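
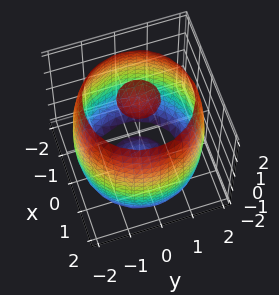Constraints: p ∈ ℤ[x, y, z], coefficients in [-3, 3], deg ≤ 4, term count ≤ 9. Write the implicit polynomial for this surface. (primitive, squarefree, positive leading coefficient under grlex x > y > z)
x^4 + 2*x^2*y^2 + y^4 - 3*x^2 - 3*y^2 + z^2 - 3

1. I count 3 distinct pieces. They look like related sheets of one shape, so recover p as a whole.
2. deg p = 4. A generic line meets the surface in up to 4 points.
3. Symmetries: rotational symmetry about the z-axis ⇒ p depends on x, y only through x² + y².
4. Checking where it meets the axes: a circular section at z = -2 has radius between 0 and 1.
5. Assembling these constraints gives the stated polynomial.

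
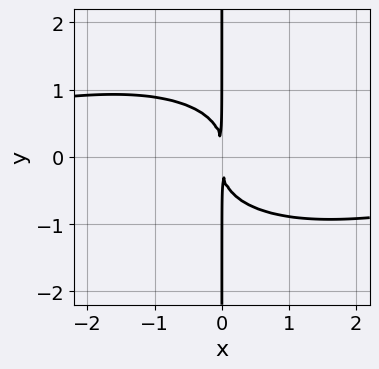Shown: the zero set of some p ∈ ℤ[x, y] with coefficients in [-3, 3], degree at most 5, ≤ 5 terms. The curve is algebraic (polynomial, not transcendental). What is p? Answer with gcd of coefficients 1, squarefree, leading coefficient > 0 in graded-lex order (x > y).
First, deg p = 4.
Then, checking where it meets the axes: the visible y-axis segment lies entirely on the curve.
Finally, these observations pin down the coefficients.

x^3*y + 3*x*y^3 + 3*x^2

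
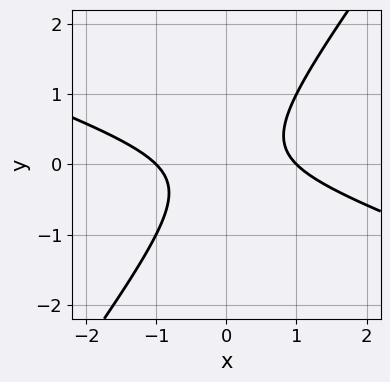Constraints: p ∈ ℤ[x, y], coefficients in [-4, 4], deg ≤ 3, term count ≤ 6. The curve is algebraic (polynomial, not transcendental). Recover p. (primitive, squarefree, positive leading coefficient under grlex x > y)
x^2 + 2*x*y - 2*y^2 - 1

The degree is 2 — no degree-1 curve has this shape.
Reading off the gridlines: the x-axis gridline crossings are at x ∈ {-1, 1}; the curve avoids every integer y-axis point in the box.
Matching integer coefficients to the picture gives p.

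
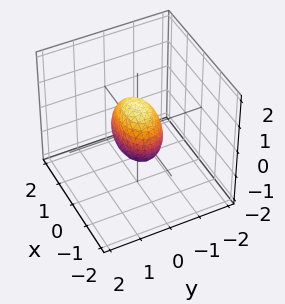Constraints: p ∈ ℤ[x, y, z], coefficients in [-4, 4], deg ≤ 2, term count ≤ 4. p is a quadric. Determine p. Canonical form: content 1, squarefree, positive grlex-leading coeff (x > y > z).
x^2 + 2*y^2 + z^2 - 1

First, deg p = 2. A closed, bounded, convex surface; a quadric.
Next, symmetries: mirror symmetry y ↦ −y ⇒ only even powers of y; the x ↦ −x reflection is a symmetry, so x appears only in even powers; mirror symmetry z ↦ −z ⇒ only even powers of z.
Next, reading off the gridlines: the z-axis gridline crossings are at z ∈ {-1, 1}; the x-axis gridline crossings are at x ∈ {-1, 1}.
Finally, assembling these constraints gives the stated polynomial.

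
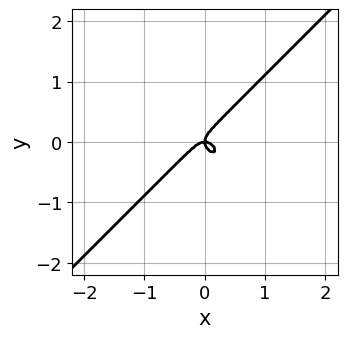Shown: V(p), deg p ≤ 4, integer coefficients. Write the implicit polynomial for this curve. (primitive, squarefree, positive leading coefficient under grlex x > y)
3*x^3 - 3*y^3 + x*y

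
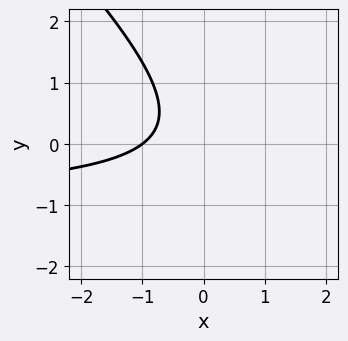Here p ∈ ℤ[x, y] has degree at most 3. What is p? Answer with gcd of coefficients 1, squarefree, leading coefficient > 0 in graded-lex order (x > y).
(a) deg p = 2.
(b) Reading off the gridlines: no y-intercept at any integer in the box; one x-axis crossing is at x = -1.
(c) Solving for integer coefficients yields p as stated.

3*x*y + 3*y^2 + 3*x - y + 3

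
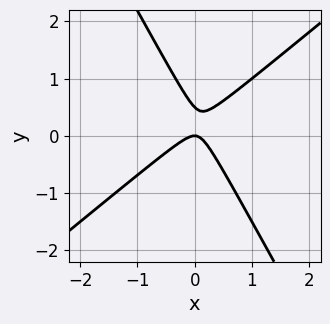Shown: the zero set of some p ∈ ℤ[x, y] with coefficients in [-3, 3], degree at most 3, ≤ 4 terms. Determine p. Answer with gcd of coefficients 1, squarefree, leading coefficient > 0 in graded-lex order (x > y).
3*x^2 - 2*x*y - 2*y^2 + y

1. Degree: no degree-1 curve has this shape, so deg p = 2.
2. Against the integer gridlines: it meets the y-axis at y = 0 (among the integer gridlines); it meets the x-axis at x = 0 (among the integer gridlines).
3. Matching integer coefficients to the picture gives p.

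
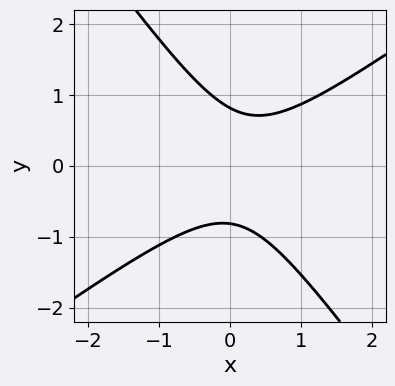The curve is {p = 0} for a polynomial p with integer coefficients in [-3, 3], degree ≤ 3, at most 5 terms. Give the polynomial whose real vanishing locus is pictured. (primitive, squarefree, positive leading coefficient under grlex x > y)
(a) The degree is 2 — no degree-1 curve has this shape.
(b) Observable constraints: the curve avoids every integer x-axis point in the box.
(c) Solving for integer coefficients yields p as stated.

3*x^2 - 2*x*y - 3*y^2 - x + 2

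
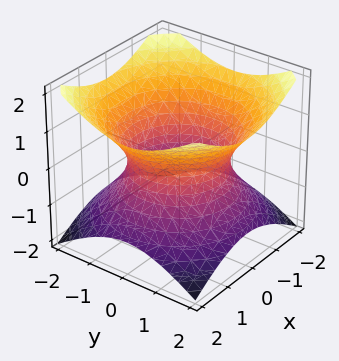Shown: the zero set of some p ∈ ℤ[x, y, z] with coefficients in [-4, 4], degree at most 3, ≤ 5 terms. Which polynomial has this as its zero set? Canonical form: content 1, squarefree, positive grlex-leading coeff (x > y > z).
Degree: a generic line meets the surface in up to 2 points, so deg p = 2.
Symmetries: rotational symmetry about the z-axis ⇒ p depends on x, y only through x² + y².
Observable constraints: a circular section at z = -1 has radius between 1 and 2; no z-intercept at any integer in the box.
Fitting integer coefficients to these (and the overall shape) gives p.

2*x^2 + 2*y^2 - 3*z^2 - 3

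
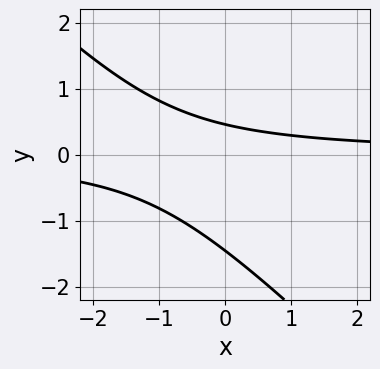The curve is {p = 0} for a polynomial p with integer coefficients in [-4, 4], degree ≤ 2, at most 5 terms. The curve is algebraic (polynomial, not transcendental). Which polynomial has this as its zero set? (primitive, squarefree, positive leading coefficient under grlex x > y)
3*x*y + 3*y^2 + 3*y - 2

Degree: a generic line meets the curve in up to 2 points, so deg p = 2.
Checking where it meets the axes: it misses every integer gridline on the x-axis.
Matching integer coefficients to the picture gives p.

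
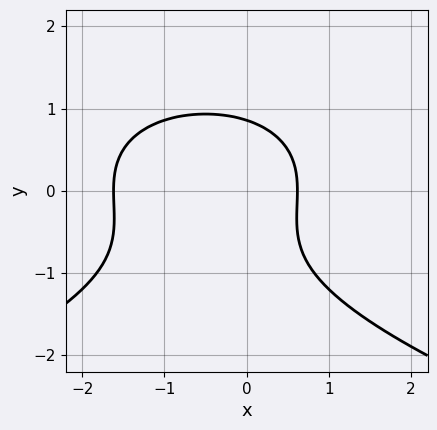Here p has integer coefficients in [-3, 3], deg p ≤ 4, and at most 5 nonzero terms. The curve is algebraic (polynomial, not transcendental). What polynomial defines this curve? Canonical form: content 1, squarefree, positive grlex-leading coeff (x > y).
1. The degree is 3 — no degree-2 curve has this shape.
2. Matching integer coefficients to the picture gives p.

2*y^3 + 2*x^2 + y^2 + 2*x - 2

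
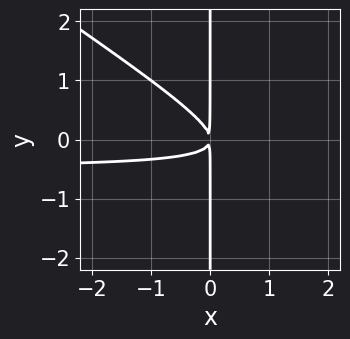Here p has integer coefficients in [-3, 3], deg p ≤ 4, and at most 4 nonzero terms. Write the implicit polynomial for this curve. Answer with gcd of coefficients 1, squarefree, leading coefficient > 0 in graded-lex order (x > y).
2*x^2*y + 3*x*y^2 + x^2

(a) Degree: no degree-2 curve has this shape, so deg p = 3.
(b) Reading off the gridlines: every point of the y-axis in the box is on the curve.
(c) Solving for integer coefficients yields p as stated.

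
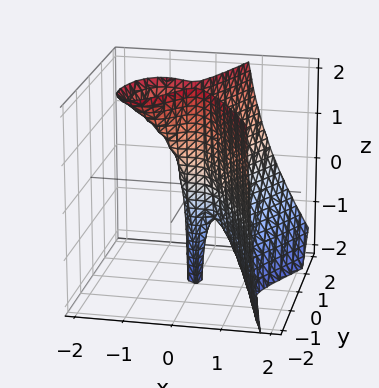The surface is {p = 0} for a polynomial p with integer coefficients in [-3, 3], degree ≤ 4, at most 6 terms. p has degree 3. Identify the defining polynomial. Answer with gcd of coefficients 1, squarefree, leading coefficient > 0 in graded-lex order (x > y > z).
3*x^3 + 2*x^2*z + x*y*z - 2*y^2 + y

(a) Degree: a generic line meets the surface in up to 3 points, so deg p = 3.
(b) Reading off the gridlines: it crosses the y-axis at the gridline y = 0; every point of the z-axis in the box is on the surface; it meets the x-axis at x = 0 (among the integer gridlines).
(c) Together with the visible shape, these determine p as stated.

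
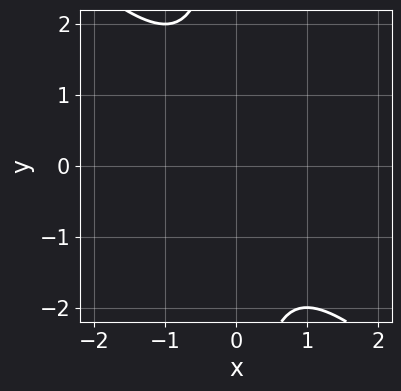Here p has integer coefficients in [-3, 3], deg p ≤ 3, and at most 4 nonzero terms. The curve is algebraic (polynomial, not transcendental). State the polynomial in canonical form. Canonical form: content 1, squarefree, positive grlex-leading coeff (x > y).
x^2 + x*y + 1

The degree is 2 — the shape is more complex than any degree-1 curve.
From the visible intercepts: no x-intercept at any integer in the box; the curve avoids every integer y-axis point in the box.
Matching integer coefficients to the picture gives p.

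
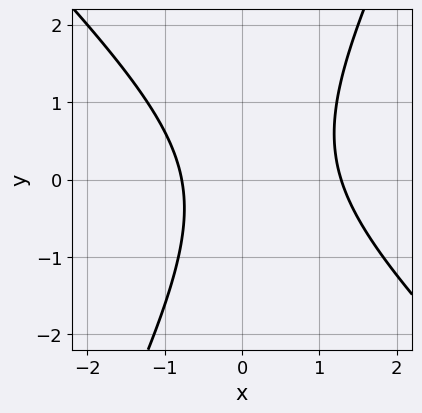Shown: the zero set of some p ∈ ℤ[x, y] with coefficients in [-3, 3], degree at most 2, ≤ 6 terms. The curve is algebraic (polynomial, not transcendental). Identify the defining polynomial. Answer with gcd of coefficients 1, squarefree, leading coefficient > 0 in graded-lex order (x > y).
2*x^2 + x*y - y^2 - x - 2

(a) deg p = 2.
(b) From the axis intercepts and sections: the curve avoids every integer y-axis point in the box.
(c) Assembling these constraints gives the stated polynomial.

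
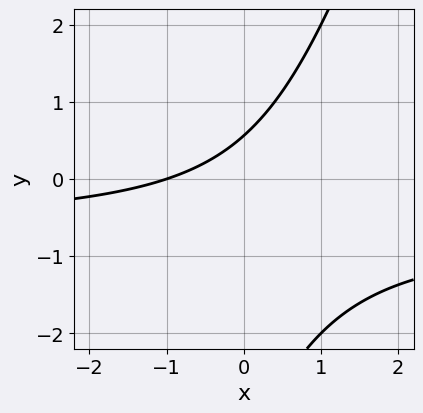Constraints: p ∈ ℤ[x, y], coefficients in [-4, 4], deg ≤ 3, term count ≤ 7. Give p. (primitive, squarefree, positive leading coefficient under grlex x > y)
First, the degree is 2 — no degree-1 curve has this shape.
Next, from the axis intercepts and sections: it crosses the x-axis at the gridline x = -1.
Finally, the integer polynomial consistent with all of this is the stated p.

3*x*y - y^2 + 2*x - 3*y + 2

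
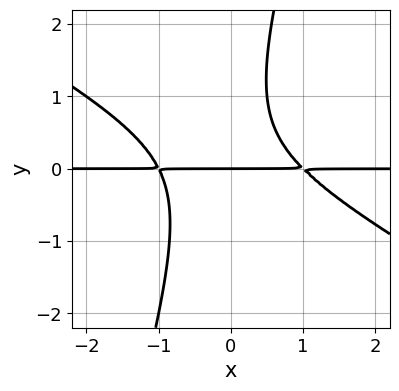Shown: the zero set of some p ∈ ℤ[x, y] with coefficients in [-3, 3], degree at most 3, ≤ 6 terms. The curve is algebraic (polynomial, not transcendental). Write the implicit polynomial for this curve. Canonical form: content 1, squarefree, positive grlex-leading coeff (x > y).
2*x^2*y + 3*x*y^2 - y^3 + y^2 - 2*y

First, degree: a generic line meets the curve in up to 3 points, so deg p = 3.
Next, observable constraints: one y-axis crossing is at y = 0; the visible x-axis segment lies entirely on the curve.
Finally, the integer polynomial consistent with all of this is the stated p.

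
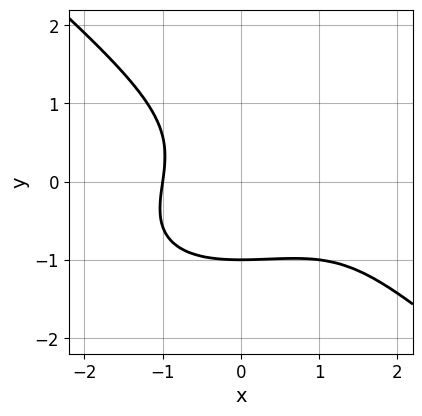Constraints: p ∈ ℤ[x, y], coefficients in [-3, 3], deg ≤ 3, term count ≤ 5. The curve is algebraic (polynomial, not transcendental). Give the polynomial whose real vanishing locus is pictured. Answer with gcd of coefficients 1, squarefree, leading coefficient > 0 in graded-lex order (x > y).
1. Degree: the shape is more complex than any degree-2 curve, so deg p = 3.
2. From the visible intercepts: it crosses the x-axis at the gridline x = -1; it meets the y-axis at y = -1 (among the integer gridlines).
3. Fitting integer coefficients to these (and the overall shape) gives p.

x^3 - x^2*y + 3*y^3 - 2*x^2 + 3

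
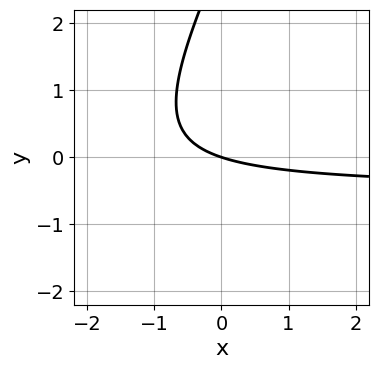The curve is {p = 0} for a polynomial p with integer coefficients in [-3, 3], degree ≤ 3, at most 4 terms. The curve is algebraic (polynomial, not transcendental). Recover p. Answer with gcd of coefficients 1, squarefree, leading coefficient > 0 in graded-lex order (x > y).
(a) Degree: the shape is more complex than any degree-1 curve, so deg p = 2.
(b) Observable constraints: one x-axis crossing is at x = 0; it meets the y-axis at y = 0 (among the integer gridlines).
(c) Assembling these constraints gives the stated polynomial.

2*x*y - y^2 + x + 3*y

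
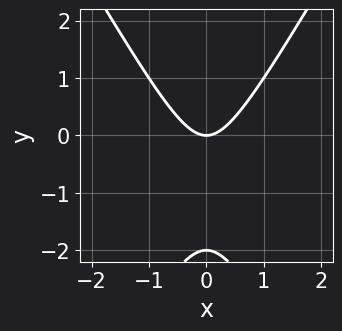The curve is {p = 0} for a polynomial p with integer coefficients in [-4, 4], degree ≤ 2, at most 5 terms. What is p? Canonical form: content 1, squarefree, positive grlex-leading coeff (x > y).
3*x^2 - y^2 - 2*y

(a) deg p = 2.
(b) Symmetries: it's symmetric under x → −x, forcing even powers of x.
(c) From the visible intercepts: one x-axis crossing is at x = 0; among the integer gridlines, it crosses the y-axis at y ∈ {-2, 0}.
(d) Matching integer coefficients to the picture gives p.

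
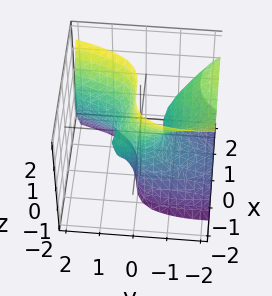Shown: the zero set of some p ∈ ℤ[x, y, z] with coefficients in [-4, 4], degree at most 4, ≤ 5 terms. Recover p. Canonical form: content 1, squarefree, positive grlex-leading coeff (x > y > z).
First, the degree is 3 — the shape is more complex than any degree-2 surface.
Then, reading off the gridlines: no z-intercept at any integer in the box.
Finally, solving for integer coefficients yields p as stated.

3*x^3 + 3*x^2*y - 3*y*z^2 - 2*y^2 + 1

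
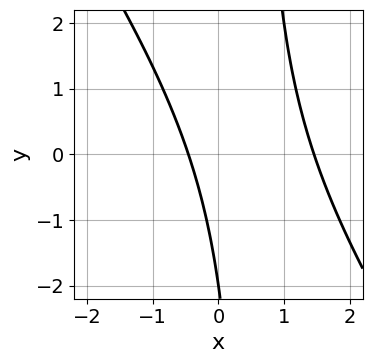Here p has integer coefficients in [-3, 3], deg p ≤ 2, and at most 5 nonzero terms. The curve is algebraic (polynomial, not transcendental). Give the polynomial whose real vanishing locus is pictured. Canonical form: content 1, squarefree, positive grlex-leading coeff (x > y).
The degree is 2 — a generic line meets the curve in up to 2 points.
From the axis intercepts and sections: one y-axis crossing is at y = -2.
Together with the visible shape, these determine p as stated.

3*x^2 + 2*x*y - 3*x - y - 2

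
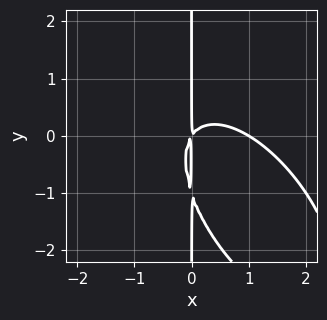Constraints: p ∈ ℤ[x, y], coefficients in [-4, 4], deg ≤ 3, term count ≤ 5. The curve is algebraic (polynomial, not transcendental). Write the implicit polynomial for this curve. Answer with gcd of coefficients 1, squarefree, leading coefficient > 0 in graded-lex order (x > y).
1. Degree: a generic line meets the curve in up to 3 points, so deg p = 3.
2. Observable constraints: it meets the x-axis at x = 1 (among the integer gridlines); every point of the y-axis in the box is on the curve.
3. These observations pin down the coefficients.

3*x^3 + 3*x^2*y + 2*x*y^2 - 3*x^2 + 2*x*y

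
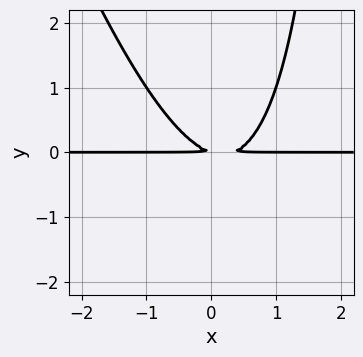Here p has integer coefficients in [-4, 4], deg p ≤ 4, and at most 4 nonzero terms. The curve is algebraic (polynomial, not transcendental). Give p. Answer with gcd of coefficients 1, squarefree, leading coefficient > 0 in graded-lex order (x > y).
deg p = 3. A generic line meets the curve in up to 3 points.
From the visible intercepts: every point of the x-axis in the box is on the curve.
Solving for integer coefficients yields p as stated.

3*x^2*y + x*y^2 - x*y - 3*y^2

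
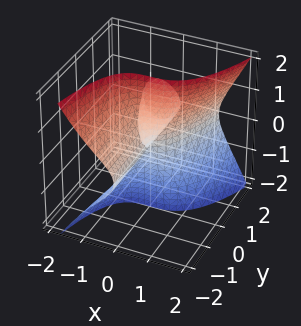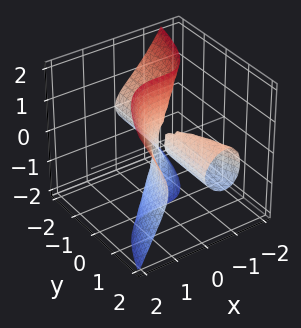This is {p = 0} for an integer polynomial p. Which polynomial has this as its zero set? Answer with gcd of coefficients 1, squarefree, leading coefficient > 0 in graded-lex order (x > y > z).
3*x^3 - 2*y*z^2 - 2*x*y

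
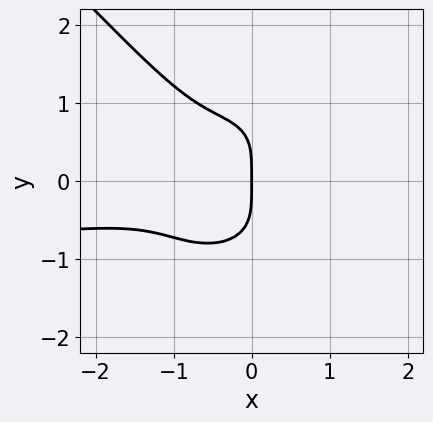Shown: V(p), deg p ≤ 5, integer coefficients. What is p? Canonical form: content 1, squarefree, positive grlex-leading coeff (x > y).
2*x^3*y + 2*y^4 + 2*x^3 + 3*x^2 + 3*x

The degree is 4 — a generic line meets the curve in up to 4 points.
Observable constraints: it meets the x-axis at x = 0 (among the integer gridlines); it crosses the y-axis at the gridline y = 0.
Matching integer coefficients to the picture gives p.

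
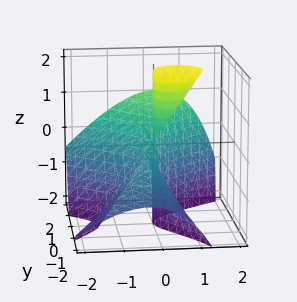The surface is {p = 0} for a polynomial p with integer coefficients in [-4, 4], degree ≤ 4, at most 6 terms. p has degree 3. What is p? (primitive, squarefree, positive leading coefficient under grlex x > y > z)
y^3 - 2*y^2*z - 3*x^2 + 2*x*z

First, deg p = 3.
Then, from the visible intercepts: every point of the z-axis in the box is on the surface; it meets the y-axis at y = 0 (among the integer gridlines); it crosses the x-axis at the gridline x = 0.
Finally, assembling these constraints gives the stated polynomial.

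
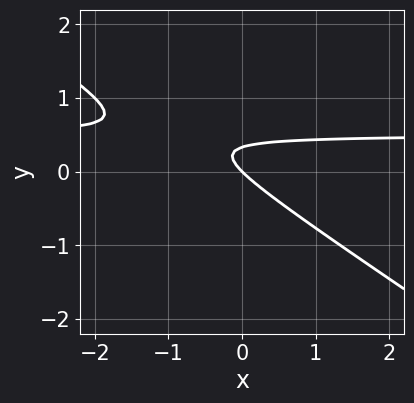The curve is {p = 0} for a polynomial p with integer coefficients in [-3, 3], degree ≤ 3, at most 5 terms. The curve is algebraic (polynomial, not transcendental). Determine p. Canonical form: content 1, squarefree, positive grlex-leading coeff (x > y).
First, deg p = 2. A generic line meets the curve in up to 2 points.
Next, checking where it meets the axes: it crosses the y-axis at the gridline y = 0; one x-axis crossing is at x = 0.
Finally, the integer polynomial consistent with all of this is the stated p.

2*x*y + 3*y^2 - x - y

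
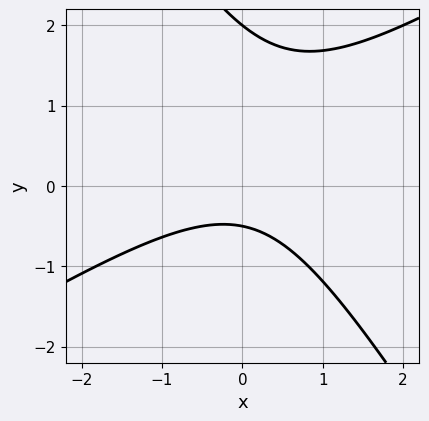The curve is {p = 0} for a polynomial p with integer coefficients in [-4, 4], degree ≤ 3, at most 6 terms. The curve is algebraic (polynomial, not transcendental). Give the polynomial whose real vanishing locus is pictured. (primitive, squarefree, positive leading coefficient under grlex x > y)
Degree: the shape is more complex than any degree-1 curve, so deg p = 2.
Observable constraints: it misses every integer gridline on the x-axis; it meets the y-axis at y = 2 (among the integer gridlines).
Solving for integer coefficients yields p as stated.

2*x^2 - 2*x*y - 2*y^2 + 3*y + 2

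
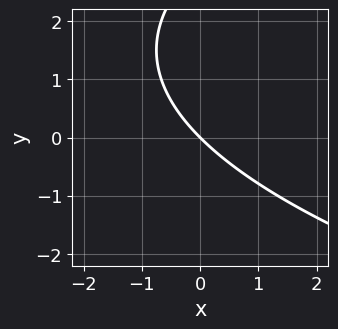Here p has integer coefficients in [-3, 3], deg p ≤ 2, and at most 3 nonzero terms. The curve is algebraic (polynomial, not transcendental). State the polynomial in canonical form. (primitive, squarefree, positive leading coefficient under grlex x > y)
First, degree: no degree-1 curve has this shape, so deg p = 2.
Then, from the visible intercepts: it meets the x-axis at x = 0 (among the integer gridlines); it crosses the y-axis at the gridline y = 0.
Finally, solving for integer coefficients yields p as stated.

y^2 - 3*x - 3*y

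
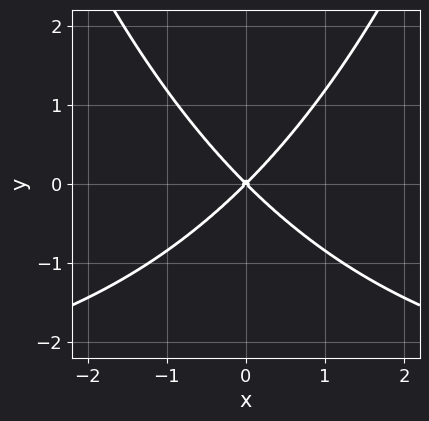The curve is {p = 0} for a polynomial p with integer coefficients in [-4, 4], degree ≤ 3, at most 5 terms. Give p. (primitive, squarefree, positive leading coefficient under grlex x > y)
x^2*y + 3*x^2 - 3*y^2

1. Degree: no degree-2 curve has this shape, so deg p = 3.
2. Symmetries: the x ↦ −x reflection is a symmetry, so x appears only in even powers.
3. From the axis intercepts and sections: it meets the x-axis at x = 0 (among the integer gridlines); one y-axis crossing is at y = 0.
4. These observations pin down the coefficients.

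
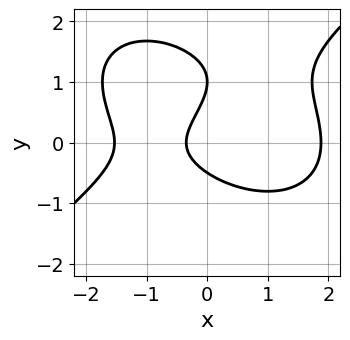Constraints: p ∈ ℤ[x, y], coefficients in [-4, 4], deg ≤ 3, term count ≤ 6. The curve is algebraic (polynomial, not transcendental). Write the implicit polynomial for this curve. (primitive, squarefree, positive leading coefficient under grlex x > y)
x^3 - 2*y^3 + 3*y^2 - 3*x - 1

The degree is 3 — no degree-2 curve has this shape.
Reading off the gridlines: it crosses the y-axis at the gridline y = 1.
Fitting integer coefficients to these (and the overall shape) gives p.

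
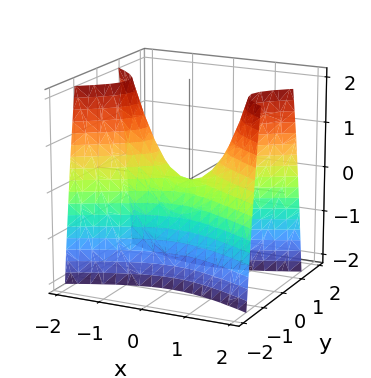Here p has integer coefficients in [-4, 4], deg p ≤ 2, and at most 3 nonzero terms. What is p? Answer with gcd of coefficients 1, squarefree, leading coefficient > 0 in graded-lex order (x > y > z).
(a) The degree is 2 — a saddle surface; a quadric.
(b) Symmetries: the x ↦ −x reflection is a symmetry, so x appears only in even powers; the y ↦ −y reflection is a symmetry, so y appears only in even powers.
(c) Reading off the gridlines: one z-axis crossing is at z = 0; one x-axis crossing is at x = 0; it meets the y-axis at y = 0 (among the integer gridlines).
(d) Solving for integer coefficients yields p as stated.

x^2 - 3*y^2 - z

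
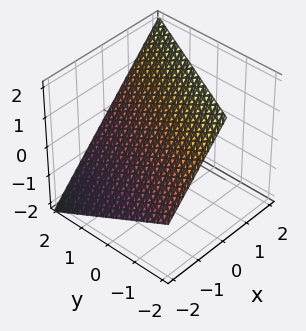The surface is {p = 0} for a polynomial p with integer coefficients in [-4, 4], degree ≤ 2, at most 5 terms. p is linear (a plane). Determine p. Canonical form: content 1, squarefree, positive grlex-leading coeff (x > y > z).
2*x - y - 2*z + 2

(a) Degree: the surface is flat (a plane), so deg p = 1.
(b) Reading off the gridlines: it crosses the z-axis at the gridline z = 1; it crosses the x-axis at the gridline x = -1; it meets the y-axis at y = 2 (among the integer gridlines).
(c) Assembling these constraints gives the stated polynomial.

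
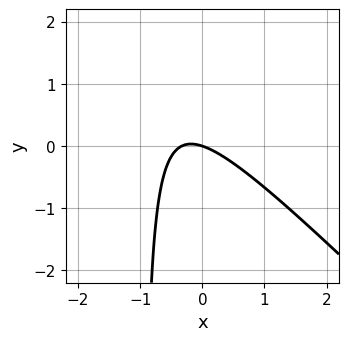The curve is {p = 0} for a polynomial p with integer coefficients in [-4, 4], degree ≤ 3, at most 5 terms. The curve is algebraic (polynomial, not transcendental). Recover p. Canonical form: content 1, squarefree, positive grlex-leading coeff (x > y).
3*x^2 + 3*x*y + x + 3*y

First, deg p = 2. No degree-1 curve has this shape.
Then, reading off the gridlines: it meets the x-axis at x = 0 (among the integer gridlines); it crosses the y-axis at the gridline y = 0.
Finally, the integer polynomial consistent with all of this is the stated p.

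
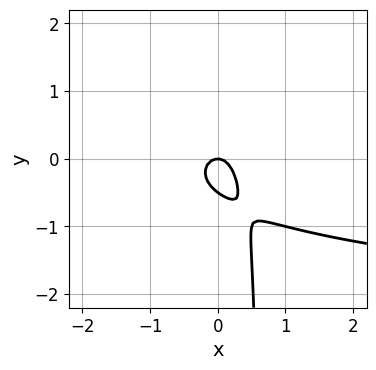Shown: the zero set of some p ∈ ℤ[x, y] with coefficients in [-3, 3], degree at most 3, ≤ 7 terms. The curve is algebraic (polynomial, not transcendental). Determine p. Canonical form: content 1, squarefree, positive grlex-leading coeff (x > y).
(a) Degree: the shape is more complex than any degree-2 curve, so deg p = 3.
(b) From the axis intercepts and sections: one x-axis crossing is at x = 0; one y-axis crossing is at y = 0.
(c) Assembling these constraints gives the stated polynomial.

x^2*y - 3*x*y^2 + 3*x^2 + 2*y^2 + y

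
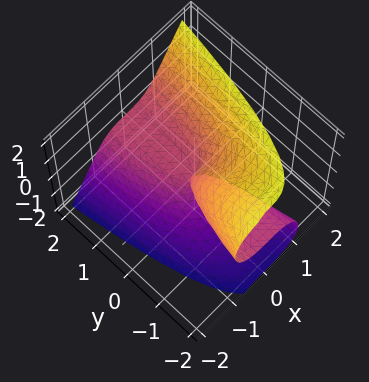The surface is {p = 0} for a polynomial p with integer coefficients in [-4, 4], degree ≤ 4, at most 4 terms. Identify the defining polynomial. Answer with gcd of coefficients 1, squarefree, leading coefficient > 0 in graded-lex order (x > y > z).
3*x^3 - z^3 - 2*y*z

First, the degree is 3 — the shape is more complex than any degree-2 surface.
Next, from the axis intercepts and sections: the visible y-axis segment lies entirely on the surface; it meets the x-axis at x = 0 (among the integer gridlines); it meets the z-axis at z = 0 (among the integer gridlines).
Finally, these observations pin down the coefficients.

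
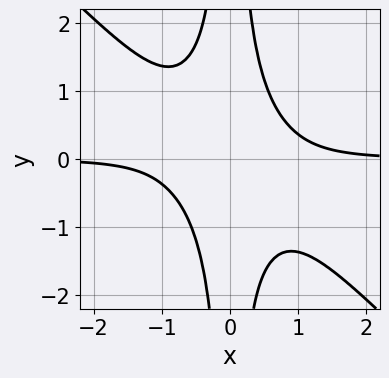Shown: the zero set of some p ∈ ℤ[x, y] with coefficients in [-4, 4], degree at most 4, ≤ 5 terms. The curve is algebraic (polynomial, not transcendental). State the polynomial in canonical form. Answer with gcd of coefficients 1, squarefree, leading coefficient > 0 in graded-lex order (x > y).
2*x^3*y + 2*x^2*y^2 - 1

First, the degree is 4 — a generic line meets the curve in up to 4 points.
Then, reading off the gridlines: it misses every integer gridline on the x-axis; it misses every integer gridline on the y-axis.
Finally, solving for integer coefficients yields p as stated.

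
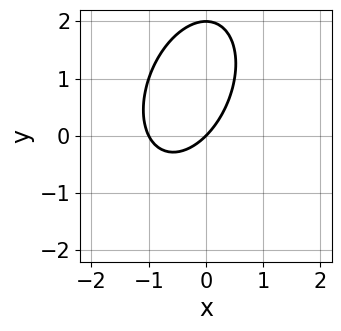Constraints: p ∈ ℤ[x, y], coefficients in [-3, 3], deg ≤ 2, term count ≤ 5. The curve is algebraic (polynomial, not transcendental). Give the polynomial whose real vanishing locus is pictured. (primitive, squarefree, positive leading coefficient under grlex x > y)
The degree is 2 — the shape is more complex than any degree-1 curve.
From the axis intercepts and sections: among the integer gridlines, it crosses the y-axis at y ∈ {0, 2}; among the integer gridlines, it crosses the x-axis at x ∈ {-1, 0}.
Putting this together gives p.

2*x^2 - x*y + y^2 + 2*x - 2*y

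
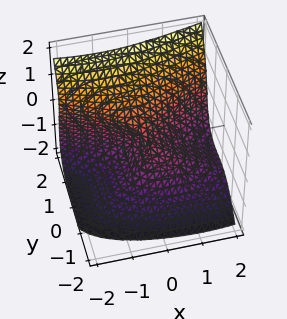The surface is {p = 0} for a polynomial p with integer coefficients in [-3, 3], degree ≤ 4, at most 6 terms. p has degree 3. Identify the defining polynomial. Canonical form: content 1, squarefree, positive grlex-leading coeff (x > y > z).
2*y^3 - z^3 - x^2 - x*z

1. deg p = 3. The shape is more complex than any degree-2 surface.
2. From the axis intercepts and sections: it crosses the x-axis at the gridline x = 0; it meets the z-axis at z = 0 (among the integer gridlines).
3. Assembling these constraints gives the stated polynomial.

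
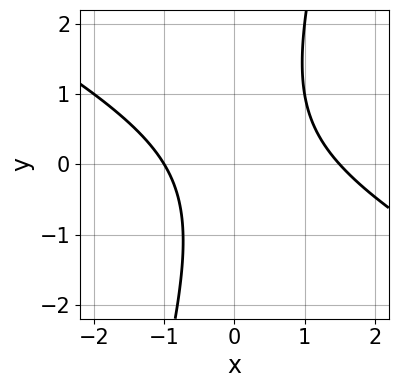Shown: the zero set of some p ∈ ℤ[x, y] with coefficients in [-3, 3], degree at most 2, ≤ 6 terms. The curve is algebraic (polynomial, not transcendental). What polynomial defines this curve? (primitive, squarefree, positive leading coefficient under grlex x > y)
First, degree: a generic line meets the curve in up to 2 points, so deg p = 2.
Next, from the axis intercepts and sections: one x-axis crossing is at x = -1; the curve avoids every integer y-axis point in the box.
Finally, the integer polynomial consistent with all of this is the stated p.

2*x^2 + 3*x*y - y^2 - x - 3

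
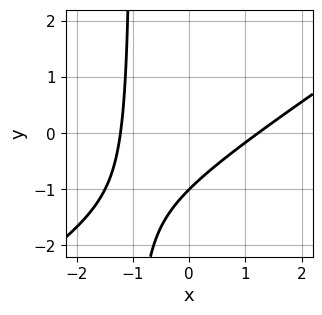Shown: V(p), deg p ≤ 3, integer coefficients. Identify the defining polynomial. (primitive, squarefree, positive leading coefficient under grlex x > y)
2*x^2 - 3*x*y - 3*y - 3

First, degree: the shape is more complex than any degree-1 curve, so deg p = 2.
Next, reading off the gridlines: one y-axis crossing is at y = -1.
Finally, putting this together gives p.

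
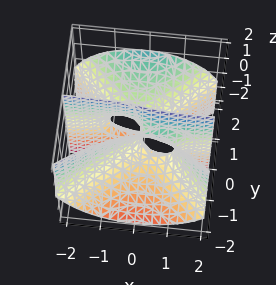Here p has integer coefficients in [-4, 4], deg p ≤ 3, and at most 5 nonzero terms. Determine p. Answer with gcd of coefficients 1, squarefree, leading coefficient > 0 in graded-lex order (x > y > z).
Degree: a generic line meets the surface in up to 3 points, so deg p = 3.
From the axis intercepts and sections: it meets the x-axis at x = 0 (among the integer gridlines); it crosses the y-axis at the gridline y = 0; the visible z-axis segment lies entirely on the surface.
Solving for integer coefficients yields p as stated.

3*x^2*y - 3*y^3 + 3*y^2*z + 2*y*z^2 + x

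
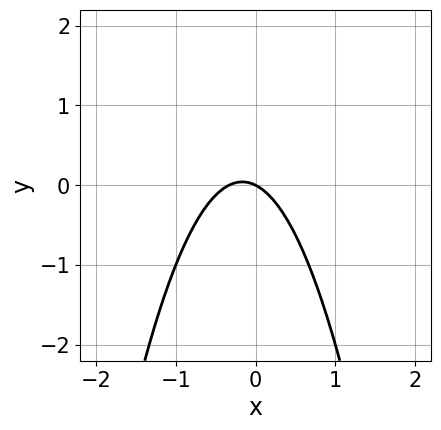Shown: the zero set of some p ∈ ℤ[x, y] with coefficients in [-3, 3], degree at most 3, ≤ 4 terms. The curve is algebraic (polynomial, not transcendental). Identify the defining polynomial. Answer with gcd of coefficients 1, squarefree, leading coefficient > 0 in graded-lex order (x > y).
3*x^2 + x + 2*y

(a) deg p = 2. The shape is more complex than any degree-1 curve.
(b) Reading off the gridlines: it meets the y-axis at y = 0 (among the integer gridlines); it meets the x-axis at x = 0 (among the integer gridlines).
(c) Matching integer coefficients to the picture gives p.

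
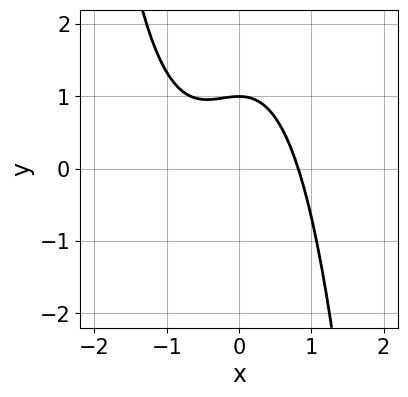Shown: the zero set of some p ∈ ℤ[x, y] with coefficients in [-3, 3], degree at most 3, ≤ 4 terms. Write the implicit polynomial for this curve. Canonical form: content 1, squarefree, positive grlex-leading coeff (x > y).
3*x^3 + 2*x^2 + 3*y - 3

(a) The degree is 3 — a generic line meets the curve in up to 3 points.
(b) Reading off the gridlines: it crosses the y-axis at the gridline y = 1.
(c) Putting this together gives p.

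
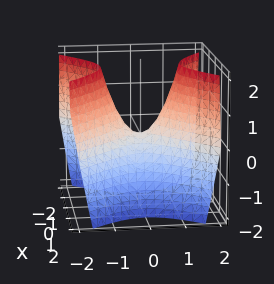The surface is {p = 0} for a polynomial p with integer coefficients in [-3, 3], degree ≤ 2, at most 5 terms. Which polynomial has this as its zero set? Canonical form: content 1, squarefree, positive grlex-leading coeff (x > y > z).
3*x^2 - 3*y^2 + 2*z

First, the degree is 2 — a hyperbolic paraboloid; a quadric.
Next, symmetries: mirror symmetry y ↦ −y ⇒ only even powers of y; the x ↦ −x reflection is a symmetry, so x appears only in even powers.
Next, from the axis intercepts and sections: one z-axis crossing is at z = 0; it meets the y-axis at y = 0 (among the integer gridlines); one x-axis crossing is at x = 0.
Finally, solving for integer coefficients yields p as stated.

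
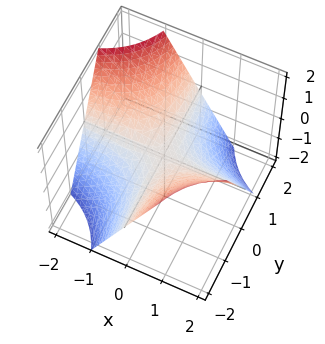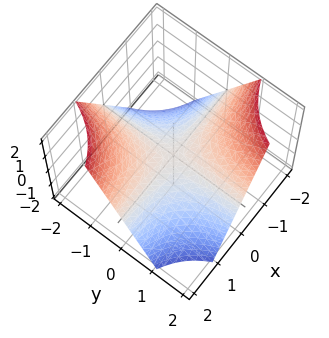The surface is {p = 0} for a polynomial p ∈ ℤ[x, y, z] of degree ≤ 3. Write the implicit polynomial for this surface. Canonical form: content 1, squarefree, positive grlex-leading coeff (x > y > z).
x*y + z

(a) Degree: a hyperbolic paraboloid; a quadric, so deg p = 2.
(b) From the visible intercepts: every point of the x-axis in the box is on the surface; every point of the y-axis in the box is on the surface; it meets the z-axis at z = 0 (among the integer gridlines).
(c) Assembling these constraints gives the stated polynomial.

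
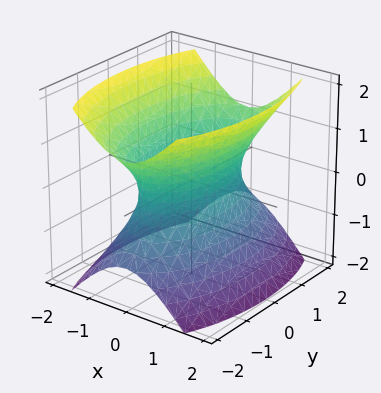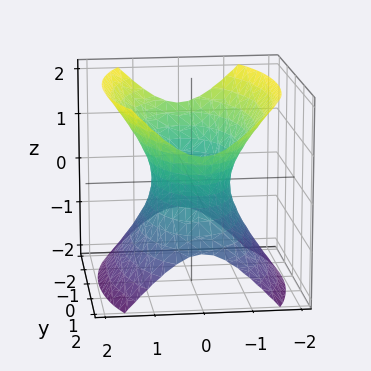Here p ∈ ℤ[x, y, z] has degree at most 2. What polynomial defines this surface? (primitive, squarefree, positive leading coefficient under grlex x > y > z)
Degree: an hourglass — one-sheet hyperboloid; a quadric, so deg p = 2.
Symmetries: the z ↦ −z reflection is a symmetry, so z appears only in even powers; it's symmetric under y → −y, forcing even powers of y; mirror symmetry x ↦ −x ⇒ only even powers of x.
Checking where it meets the axes: no z-intercept at any integer in the box.
Together with the visible shape, these determine p as stated.

3*x^2 + y^2 - 2*z^2 - 2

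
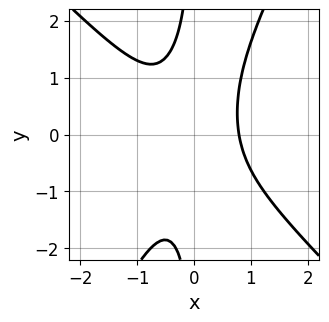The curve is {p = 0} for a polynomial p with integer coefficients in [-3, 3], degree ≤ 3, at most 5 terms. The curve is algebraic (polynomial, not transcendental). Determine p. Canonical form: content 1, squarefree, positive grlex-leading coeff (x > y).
2*x^3 + x^2*y - x*y^2 - 1

(a) deg p = 3.
(b) From the axis intercepts and sections: it misses every integer gridline on the y-axis.
(c) Solving for integer coefficients yields p as stated.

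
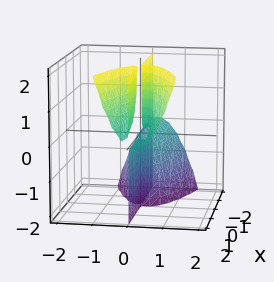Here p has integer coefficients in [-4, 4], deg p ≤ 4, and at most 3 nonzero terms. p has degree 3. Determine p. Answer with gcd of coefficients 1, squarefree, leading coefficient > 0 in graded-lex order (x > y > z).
x*y*z - 3*y^3 + y^2

(a) I count 3 distinct pieces. They look like related sheets of one shape, so recover p as a whole.
(b) deg p = 3. The shape is more complex than any degree-2 surface.
(c) Against the integer gridlines: the visible z-axis segment lies entirely on the surface; every point of the x-axis in the box is on the surface.
(d) Together with the visible shape, these determine p as stated.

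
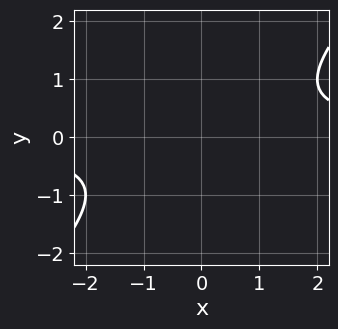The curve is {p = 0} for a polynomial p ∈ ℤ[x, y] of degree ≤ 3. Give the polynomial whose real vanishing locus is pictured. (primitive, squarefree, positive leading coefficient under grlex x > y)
1. deg p = 2. No degree-1 curve has this shape.
2. From the visible intercepts: the curve avoids every integer x-axis point in the box; it misses every integer gridline on the y-axis.
3. Putting this together gives p.

x*y - y^2 - 1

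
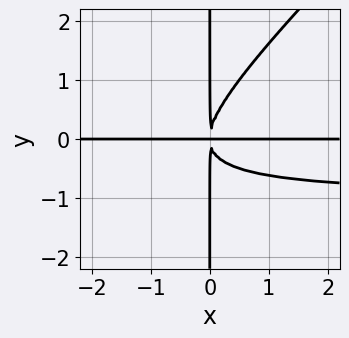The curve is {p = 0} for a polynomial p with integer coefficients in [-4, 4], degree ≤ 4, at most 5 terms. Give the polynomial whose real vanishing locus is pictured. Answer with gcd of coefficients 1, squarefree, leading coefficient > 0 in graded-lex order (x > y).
x^2*y^2 - x*y^3 + x^2*y

Degree: a generic line meets the curve in up to 4 points, so deg p = 4.
From the axis intercepts and sections: every point of the x-axis in the box is on the curve; the visible y-axis segment lies entirely on the curve.
Solving for integer coefficients yields p as stated.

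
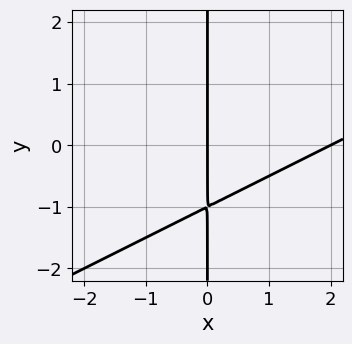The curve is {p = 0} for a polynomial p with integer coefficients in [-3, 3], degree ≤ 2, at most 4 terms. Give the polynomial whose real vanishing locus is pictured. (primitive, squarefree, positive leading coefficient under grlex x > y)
x^2 - 2*x*y - 2*x

First, the degree is 2 — no degree-1 curve has this shape.
Next, observable constraints: the visible y-axis segment lies entirely on the curve; the x-axis gridline crossings are at x ∈ {0, 2}.
Finally, solving for integer coefficients yields p as stated.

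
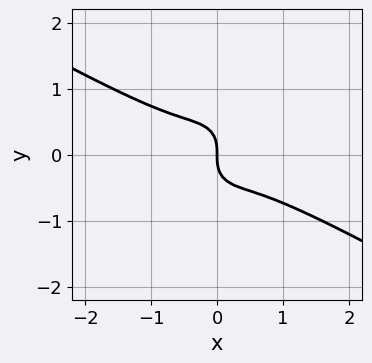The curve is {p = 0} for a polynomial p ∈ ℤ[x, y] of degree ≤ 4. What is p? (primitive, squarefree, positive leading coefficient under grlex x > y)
2*x^3 + 3*x^2*y + 2*y^3 + x

First, the degree is 3 — the shape is more complex than any degree-2 curve.
Then, checking where it meets the axes: it crosses the y-axis at the gridline y = 0; it meets the x-axis at x = 0 (among the integer gridlines).
Finally, these observations pin down the coefficients.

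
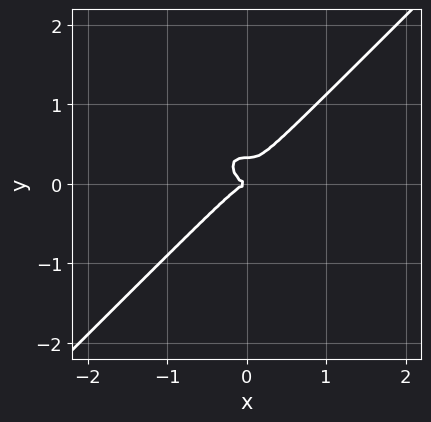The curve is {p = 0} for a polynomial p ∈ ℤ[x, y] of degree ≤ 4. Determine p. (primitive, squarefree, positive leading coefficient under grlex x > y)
3*x^3 - 3*y^3 + y^2

1. Degree: no degree-2 curve has this shape, so deg p = 3.
2. From the visible intercepts: one y-axis crossing is at y = 0; it crosses the x-axis at the gridline x = 0.
3. The integer polynomial consistent with all of this is the stated p.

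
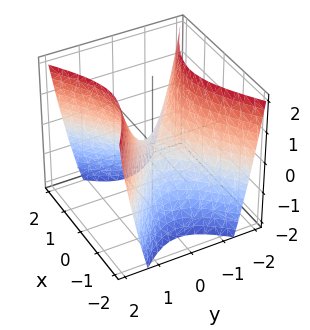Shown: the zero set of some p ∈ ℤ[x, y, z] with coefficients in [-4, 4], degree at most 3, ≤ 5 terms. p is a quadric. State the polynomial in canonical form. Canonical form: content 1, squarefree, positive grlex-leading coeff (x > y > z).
(a) The degree is 2 — a saddle surface; a quadric.
(b) Symmetries: the y ↦ −y reflection is a symmetry, so y appears only in even powers; mirror symmetry x ↦ −x ⇒ only even powers of x.
(c) Observable constraints: it crosses the x-axis at the gridline x = 0; one z-axis crossing is at z = 0; one y-axis crossing is at y = 0.
(d) These observations pin down the coefficients.

2*x^2 - 3*y^2 + 2*z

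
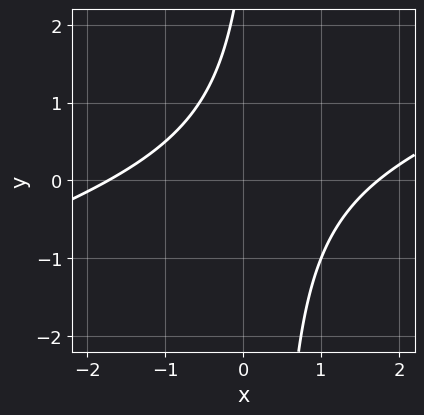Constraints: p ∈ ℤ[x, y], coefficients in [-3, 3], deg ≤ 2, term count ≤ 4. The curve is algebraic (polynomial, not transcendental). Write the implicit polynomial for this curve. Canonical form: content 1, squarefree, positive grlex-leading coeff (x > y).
1. deg p = 2. A generic line meets the curve in up to 2 points.
2. From the visible intercepts: the curve avoids every integer y-axis point in the box.
3. Putting this together gives p.

x^2 - 3*x*y + y - 3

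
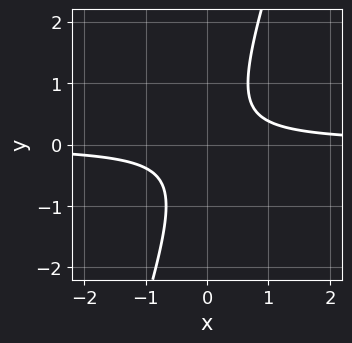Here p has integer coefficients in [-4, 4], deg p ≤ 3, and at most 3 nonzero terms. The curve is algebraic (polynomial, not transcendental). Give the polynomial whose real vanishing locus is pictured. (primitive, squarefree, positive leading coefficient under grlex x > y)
The degree is 2 — a generic line meets the curve in up to 2 points.
Reading off the gridlines: it misses every integer gridline on the x-axis; the curve avoids every integer y-axis point in the box.
Assembling these constraints gives the stated polynomial.

3*x*y - y^2 - 1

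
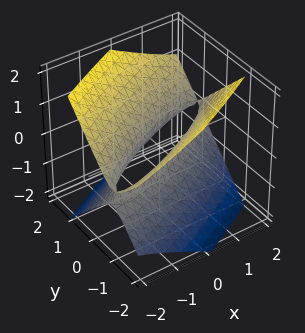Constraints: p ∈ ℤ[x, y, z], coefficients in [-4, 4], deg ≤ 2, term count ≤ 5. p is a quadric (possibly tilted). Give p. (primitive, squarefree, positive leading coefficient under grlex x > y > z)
x^2 - 3*x*y + 3*y^2 - 3*z^2 - 1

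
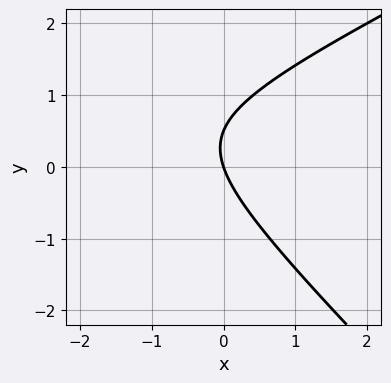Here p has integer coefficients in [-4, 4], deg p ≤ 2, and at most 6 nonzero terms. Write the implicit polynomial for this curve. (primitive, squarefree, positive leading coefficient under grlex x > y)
x^2 - x*y - 2*y^2 + 3*x + y

(a) deg p = 2.
(b) Observable constraints: it crosses the y-axis at the gridline y = 0; one x-axis crossing is at x = 0.
(c) Matching integer coefficients to the picture gives p.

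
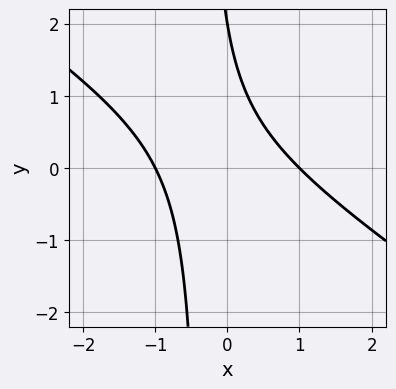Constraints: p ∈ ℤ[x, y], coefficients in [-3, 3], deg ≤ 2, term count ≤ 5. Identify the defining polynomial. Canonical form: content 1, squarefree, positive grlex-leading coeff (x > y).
1. The degree is 2 — no degree-1 curve has this shape.
2. Observable constraints: it meets the y-axis at y = 2 (among the integer gridlines); the x-axis gridline crossings are at x ∈ {-1, 1}.
3. These observations pin down the coefficients.

2*x^2 + 3*x*y + y - 2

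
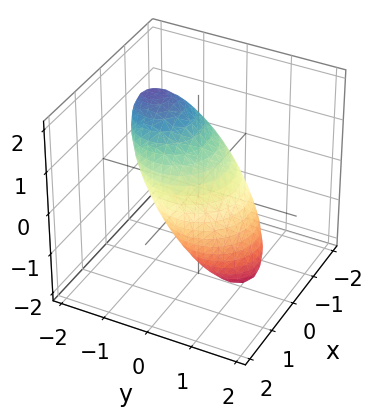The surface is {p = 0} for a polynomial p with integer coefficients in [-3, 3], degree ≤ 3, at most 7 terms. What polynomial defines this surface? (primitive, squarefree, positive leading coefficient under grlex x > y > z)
2*x^2 + 2*y^2 + 2*y*z + z^2 - 2

Degree: a generic line meets the surface in up to 2 points, so deg p = 2.
Observable constraints: the y-axis gridline crossings are at y ∈ {-1, 1}; among the integer gridlines, it crosses the x-axis at x ∈ {-1, 1}.
Fitting integer coefficients to these (and the overall shape) gives p.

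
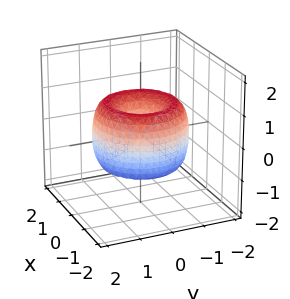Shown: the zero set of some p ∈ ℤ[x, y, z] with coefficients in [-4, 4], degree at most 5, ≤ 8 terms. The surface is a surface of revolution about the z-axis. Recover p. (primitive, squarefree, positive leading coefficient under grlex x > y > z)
1. Degree: a generic line meets the surface in up to 4 points, so deg p = 4.
2. Symmetries: the surface is invariant under rotation about z: p = q(x² + y², z).
3. Reading off the gridlines: it meets the z-axis at z = 0 (among the integer gridlines); one x-axis crossing is at x = 0.
4. Solving for integer coefficients yields p as stated.

x^4 + 2*x^2*y^2 + y^4 - 2*x^2 - 2*y^2 + z^2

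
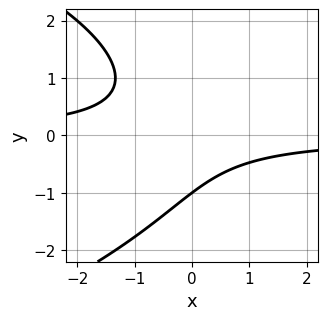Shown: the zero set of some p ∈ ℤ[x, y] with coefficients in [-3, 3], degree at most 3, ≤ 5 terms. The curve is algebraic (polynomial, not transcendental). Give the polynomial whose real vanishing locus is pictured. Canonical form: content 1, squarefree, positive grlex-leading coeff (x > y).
1. The degree is 3 — no degree-2 curve has this shape.
2. Observable constraints: it misses every integer gridline on the x-axis; it crosses the y-axis at the gridline y = -1.
3. Solving for integer coefficients yields p as stated.

y^3 + 3*x*y + y + 2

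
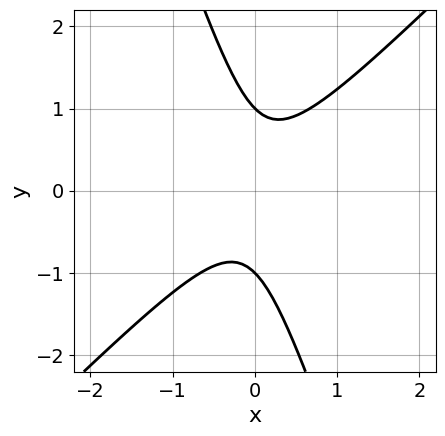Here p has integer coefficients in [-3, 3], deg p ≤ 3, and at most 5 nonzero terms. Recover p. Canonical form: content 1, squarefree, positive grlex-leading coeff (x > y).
3*x^2 - 2*x*y - y^2 + 1

1. The degree is 2 — the shape is more complex than any degree-1 curve.
2. From the visible intercepts: the y-axis gridline crossings are at y ∈ {-1, 1}; no x-intercept at any integer in the box.
3. The integer polynomial consistent with all of this is the stated p.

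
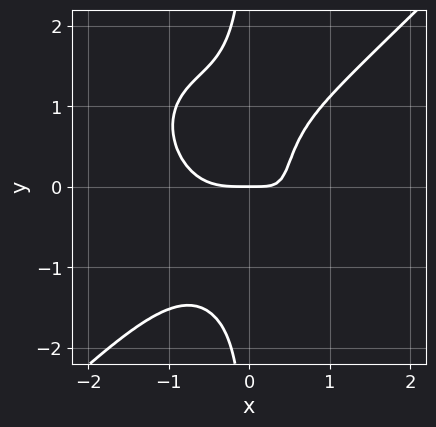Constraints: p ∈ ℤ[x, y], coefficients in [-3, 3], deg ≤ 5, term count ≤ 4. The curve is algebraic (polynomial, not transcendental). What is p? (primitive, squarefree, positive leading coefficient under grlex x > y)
(a) The degree is 4 — a generic line meets the curve in up to 4 points.
(b) Checking where it meets the axes: one x-axis crossing is at x = 0; it crosses the y-axis at the gridline y = 0.
(c) Putting this together gives p.

3*x^4 - 3*x*y^3 + 3*x*y - 2*y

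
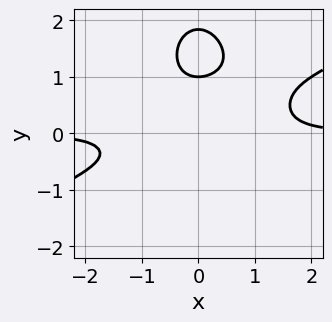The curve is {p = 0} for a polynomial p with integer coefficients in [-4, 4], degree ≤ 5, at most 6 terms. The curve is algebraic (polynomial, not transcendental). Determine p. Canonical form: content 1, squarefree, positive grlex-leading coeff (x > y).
1. The degree is 4 — a generic line meets the curve in up to 4 points.
2. Against the integer gridlines: it crosses the y-axis at the gridline y = 1; it misses every integer gridline on the x-axis.
3. Fitting integer coefficients to these (and the overall shape) gives p.

x^3*y - 2*x^2*y^2 - y^4 + 2*y^3 - 1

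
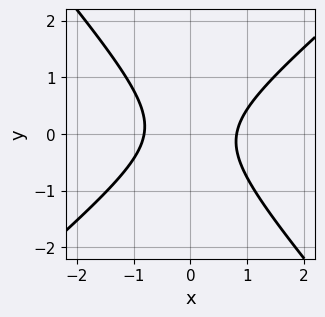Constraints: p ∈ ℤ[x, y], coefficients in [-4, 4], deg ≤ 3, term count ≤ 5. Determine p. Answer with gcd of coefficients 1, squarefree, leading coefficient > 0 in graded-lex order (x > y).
deg p = 2. A generic line meets the curve in up to 2 points.
Observable constraints: no y-intercept at any integer in the box.
The integer polynomial consistent with all of this is the stated p.

3*x^2 - x*y - 3*y^2 - 2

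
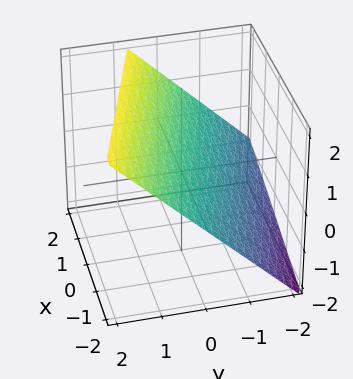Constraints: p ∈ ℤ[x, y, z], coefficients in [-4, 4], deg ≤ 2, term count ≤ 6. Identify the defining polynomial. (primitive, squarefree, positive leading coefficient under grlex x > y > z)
The degree is 1 — the surface is flat (a plane).
Checking where it meets the axes: it meets the x-axis at x = -2 (among the integer gridlines).
Matching integer coefficients to the picture gives p.

x + 3*y - 3*z + 2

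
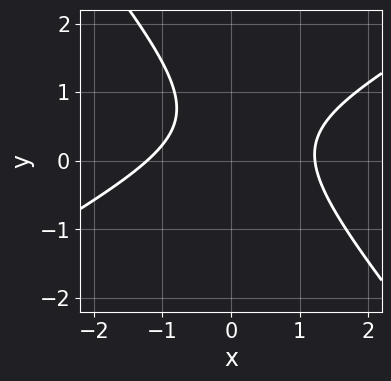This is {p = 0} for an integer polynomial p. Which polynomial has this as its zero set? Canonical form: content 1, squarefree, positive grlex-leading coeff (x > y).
First, degree: the shape is more complex than any degree-1 curve, so deg p = 2.
Next, observable constraints: no y-intercept at any integer in the box.
Finally, matching integer coefficients to the picture gives p.

2*x^2 - 2*x*y - 3*y^2 + 3*y - 3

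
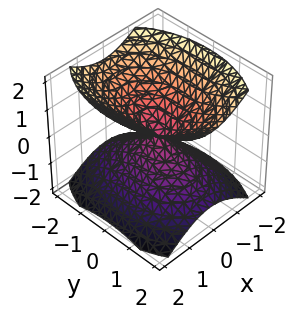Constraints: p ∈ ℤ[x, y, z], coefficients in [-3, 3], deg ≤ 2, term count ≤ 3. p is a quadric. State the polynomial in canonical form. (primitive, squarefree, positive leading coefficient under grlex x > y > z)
First, there are 2 components.
Next, deg p = 2.
Then, symmetries: the y ↦ −y reflection is a symmetry, so y appears only in even powers; the x ↦ −x reflection is a symmetry, so x appears only in even powers; the z ↦ −z reflection is a symmetry, so z appears only in even powers.
Next, observable constraints: one y-axis crossing is at y = 0; it meets the z-axis at z = 0 (among the integer gridlines).
Finally, assembling these constraints gives the stated polynomial.

2*x^2 + y^2 - 2*z^2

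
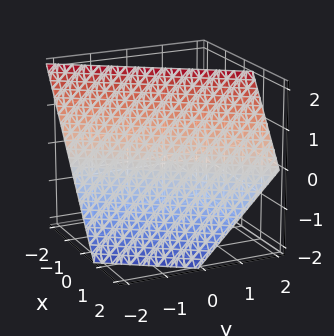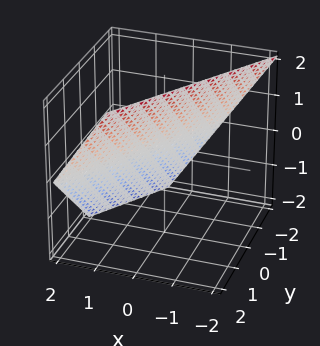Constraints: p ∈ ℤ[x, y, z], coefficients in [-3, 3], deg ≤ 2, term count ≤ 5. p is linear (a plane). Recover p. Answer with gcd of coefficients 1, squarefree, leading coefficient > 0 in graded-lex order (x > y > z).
First, the degree is 1 — the surface is flat (a plane).
Next, from the axis intercepts and sections: it crosses the y-axis at the gridline y = -1; it crosses the z-axis at the gridline z = 1.
Finally, solving for integer coefficients yields p as stated.

3*x - 2*y + 2*z - 2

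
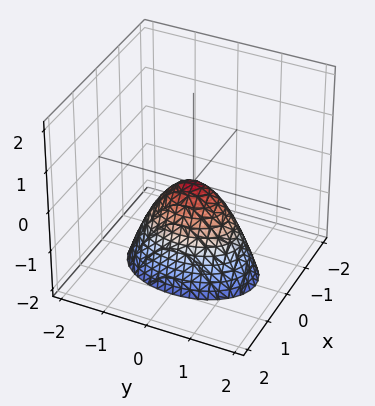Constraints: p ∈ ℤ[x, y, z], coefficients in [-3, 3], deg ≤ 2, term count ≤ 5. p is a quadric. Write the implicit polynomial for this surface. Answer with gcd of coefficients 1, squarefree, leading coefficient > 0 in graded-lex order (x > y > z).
The degree is 2 — a paraboloid; a quadric.
Symmetries: mirror symmetry x ↦ −x ⇒ only even powers of x; it's symmetric under y → −y, forcing even powers of y.
From the visible intercepts: it meets the z-axis at z = 0 (among the integer gridlines); it meets the x-axis at x = 0 (among the integer gridlines); one y-axis crossing is at y = 0.
Putting this together gives p.

2*x^2 + y^2 + z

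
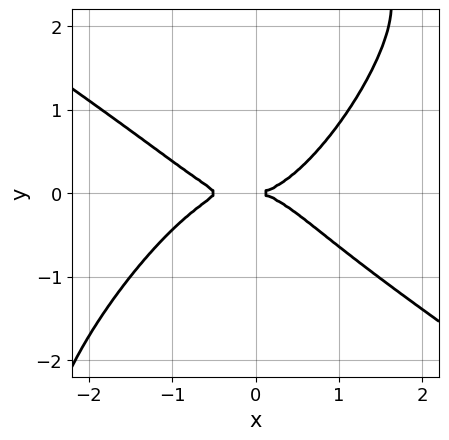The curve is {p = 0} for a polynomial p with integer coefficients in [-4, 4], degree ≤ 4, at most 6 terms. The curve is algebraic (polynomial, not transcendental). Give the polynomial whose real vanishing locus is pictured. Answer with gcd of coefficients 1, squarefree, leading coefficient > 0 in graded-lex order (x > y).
2*x^4 - 3*x^2*y^2 + 2*x*y^3 + x^3 - 3*y^2

First, the degree is 4 — no degree-3 curve has this shape.
Next, from the axis intercepts and sections: it meets the y-axis at y = 0 (among the integer gridlines); one x-axis crossing is at x = 0.
Finally, putting this together gives p.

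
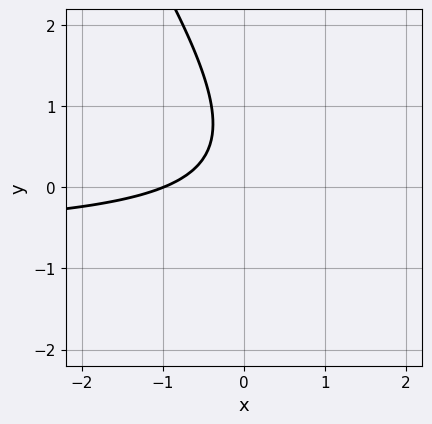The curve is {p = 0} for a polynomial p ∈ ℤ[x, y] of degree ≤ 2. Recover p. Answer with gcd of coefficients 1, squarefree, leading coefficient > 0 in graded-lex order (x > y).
3*x*y + 2*y^2 + 2*x - 2*y + 2

1. deg p = 2.
2. Checking where it meets the axes: it misses every integer gridline on the y-axis; it crosses the x-axis at the gridline x = -1.
3. These observations pin down the coefficients.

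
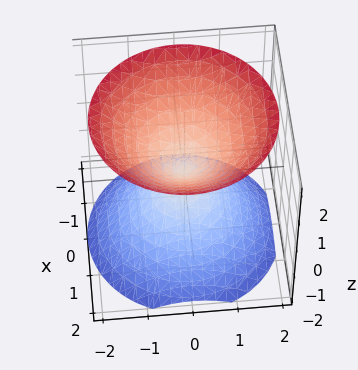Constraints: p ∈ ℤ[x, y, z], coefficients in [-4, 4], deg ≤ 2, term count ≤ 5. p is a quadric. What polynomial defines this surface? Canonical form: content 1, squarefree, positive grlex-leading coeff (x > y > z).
x^2 + y^2 - z^2

1. The picture has 2 separate pieces. Treating them together as one polynomial.
2. The degree is 2 — a double cone through the origin; a quadric.
3. Symmetries: every cross-section ⟂ z is a circle, so x, y appear only via x² + y²; it's symmetric under z → −z, forcing even powers of z.
4. Checking where it meets the axes: it meets the z-axis at z = 0 (among the integer gridlines); it crosses the x-axis at the gridline x = 0.
5. Assembling these constraints gives the stated polynomial.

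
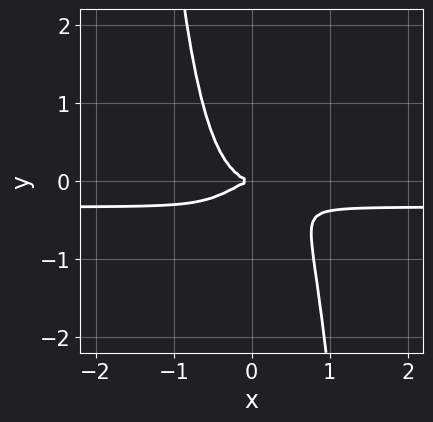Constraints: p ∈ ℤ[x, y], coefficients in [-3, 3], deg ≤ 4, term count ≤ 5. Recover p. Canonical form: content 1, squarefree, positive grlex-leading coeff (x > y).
1. deg p = 4. The shape is more complex than any degree-3 curve.
2. Observable constraints: one x-axis crossing is at x = 0; it crosses the y-axis at the gridline y = 0.
3. The integer polynomial consistent with all of this is the stated p.

3*x^3*y + x^3 + y^2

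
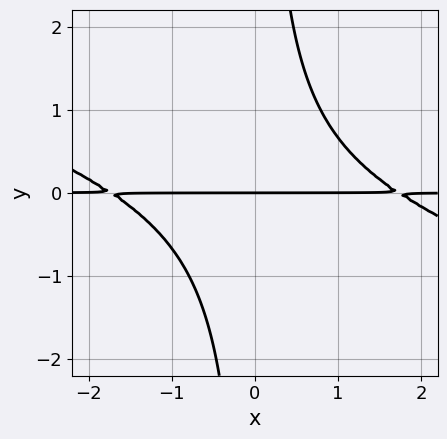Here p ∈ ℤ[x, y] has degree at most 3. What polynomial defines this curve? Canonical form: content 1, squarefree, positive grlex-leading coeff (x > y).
The degree is 3 — no degree-2 curve has this shape.
Reading off the gridlines: every point of the x-axis in the box is on the curve; it meets the y-axis at y = 0 (among the integer gridlines).
Solving for integer coefficients yields p as stated.

x^2*y + 3*x*y^2 - 3*y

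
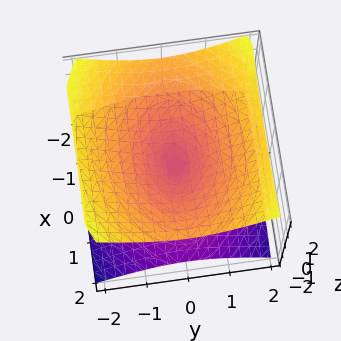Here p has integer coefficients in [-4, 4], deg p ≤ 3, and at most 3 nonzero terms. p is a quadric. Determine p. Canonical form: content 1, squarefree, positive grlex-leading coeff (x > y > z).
x^2 + 2*y^2 - 3*z^2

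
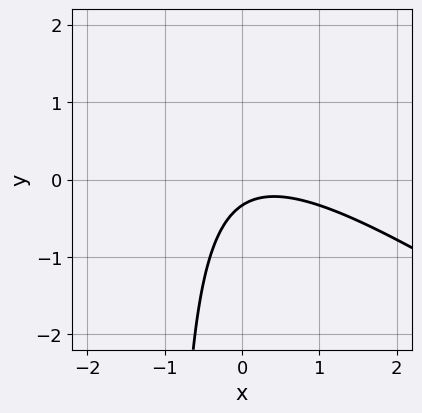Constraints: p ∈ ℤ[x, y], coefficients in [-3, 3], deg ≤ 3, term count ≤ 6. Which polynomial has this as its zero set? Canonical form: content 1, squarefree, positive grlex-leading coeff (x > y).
2*x^2 + 3*x*y - x + 3*y + 1

(a) The degree is 2 — the shape is more complex than any degree-1 curve.
(b) Observable constraints: it misses every integer gridline on the x-axis.
(c) Fitting integer coefficients to these (and the overall shape) gives p.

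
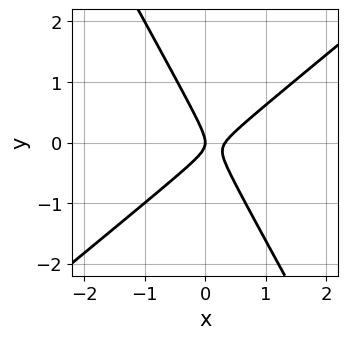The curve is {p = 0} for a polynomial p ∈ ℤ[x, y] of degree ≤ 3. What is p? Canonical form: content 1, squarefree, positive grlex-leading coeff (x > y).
3*x^2 - 2*x*y - 2*y^2 - x

First, the degree is 2 — no degree-1 curve has this shape.
Next, reading off the gridlines: one x-axis crossing is at x = 0; one y-axis crossing is at y = 0.
Finally, solving for integer coefficients yields p as stated.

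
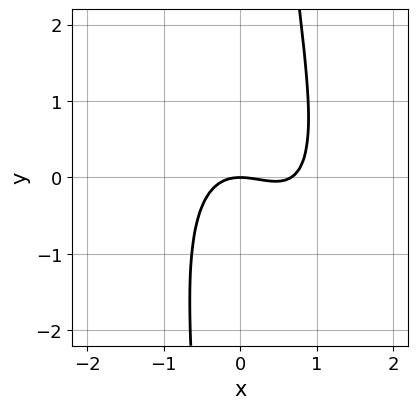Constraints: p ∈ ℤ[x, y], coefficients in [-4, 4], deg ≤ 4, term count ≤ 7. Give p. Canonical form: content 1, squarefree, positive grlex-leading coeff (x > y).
3*x^3 + 2*x^2*y + x*y^2 - 2*x^2 - 3*y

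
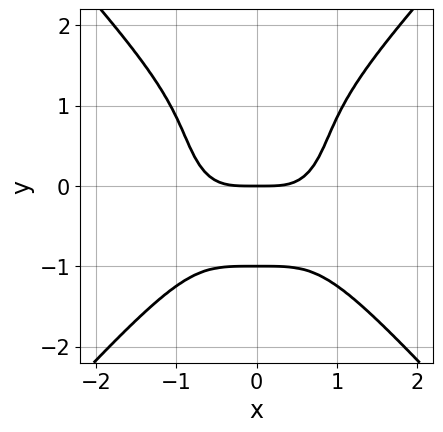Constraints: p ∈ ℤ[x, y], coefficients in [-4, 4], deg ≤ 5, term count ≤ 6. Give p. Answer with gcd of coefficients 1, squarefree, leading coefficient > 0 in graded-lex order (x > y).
First, degree: no degree-3 curve has this shape, so deg p = 4.
Next, symmetries: mirror symmetry x ↦ −x ⇒ only even powers of x.
Next, from the visible intercepts: the y-axis gridline crossings are at y ∈ {-1, 0}; it crosses the x-axis at the gridline x = 0.
Finally, solving for integer coefficients yields p as stated.

3*x^4 - 2*y^4 + y^3 - 3*y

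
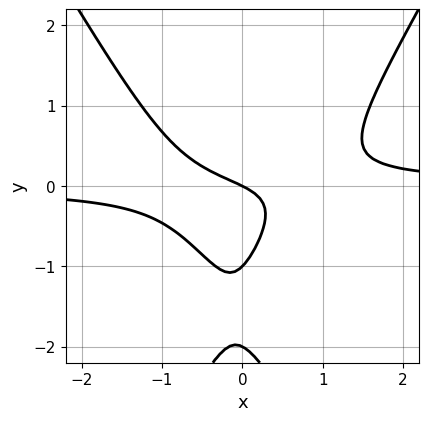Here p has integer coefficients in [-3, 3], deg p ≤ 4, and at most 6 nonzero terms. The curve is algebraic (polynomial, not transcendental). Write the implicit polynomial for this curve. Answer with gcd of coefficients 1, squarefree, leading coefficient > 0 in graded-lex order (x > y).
(a) deg p = 3.
(b) From the axis intercepts and sections: one x-axis crossing is at x = 0; among the integer gridlines, it crosses the y-axis at y ∈ {-2, -1, 0}.
(c) These observations pin down the coefficients.

3*x^2*y - y^3 - 3*y^2 - x - 2*y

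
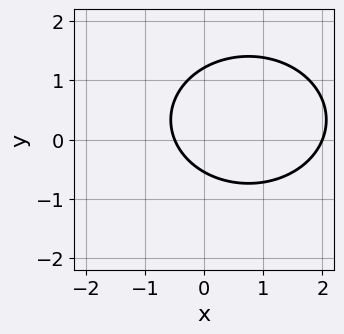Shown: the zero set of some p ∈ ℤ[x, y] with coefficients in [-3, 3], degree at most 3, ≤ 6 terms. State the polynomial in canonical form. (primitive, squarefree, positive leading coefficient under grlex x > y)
2*x^2 + 3*y^2 - 3*x - 2*y - 2

(a) Degree: a generic line meets the curve in up to 2 points, so deg p = 2.
(b) Observable constraints: it meets the x-axis at x = 2 (among the integer gridlines).
(c) Together with the visible shape, these determine p as stated.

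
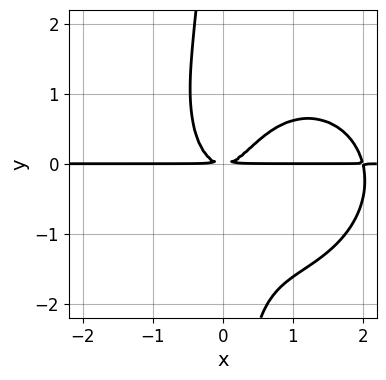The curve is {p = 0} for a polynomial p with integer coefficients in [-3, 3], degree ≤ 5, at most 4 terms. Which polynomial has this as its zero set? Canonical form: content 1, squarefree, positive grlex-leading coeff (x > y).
1. The degree is 4 — the shape is more complex than any degree-3 curve.
2. Reading off the gridlines: every point of the x-axis in the box is on the curve.
3. These observations pin down the coefficients.

x^3*y + x*y^3 - 2*x^2*y + y^2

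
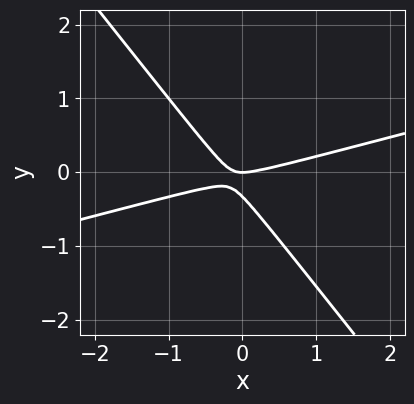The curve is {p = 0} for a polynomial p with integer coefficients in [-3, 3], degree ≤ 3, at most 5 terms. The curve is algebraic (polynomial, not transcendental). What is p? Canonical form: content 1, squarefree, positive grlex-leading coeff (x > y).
First, degree: a generic line meets the curve in up to 2 points, so deg p = 2.
Next, observable constraints: it meets the x-axis at x = 0 (among the integer gridlines); it crosses the y-axis at the gridline y = 0.
Finally, putting this together gives p.

x^2 - 3*x*y - 3*y^2 - y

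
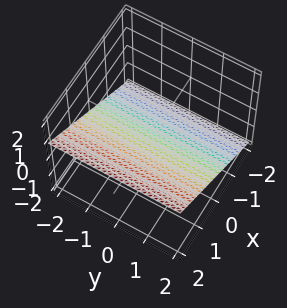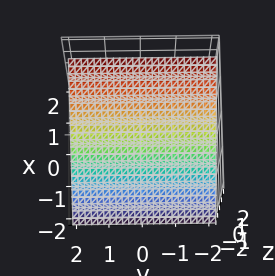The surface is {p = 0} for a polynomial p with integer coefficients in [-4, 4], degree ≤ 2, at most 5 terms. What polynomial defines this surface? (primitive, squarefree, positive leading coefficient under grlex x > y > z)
(a) deg p = 1. Every cross-section is a straight line — this is a plane.
(b) From the visible intercepts: one x-axis crossing is at x = 1; no y-intercept at any integer in the box.
(c) Solving for integer coefficients yields p as stated.

2*x - 3*z - 2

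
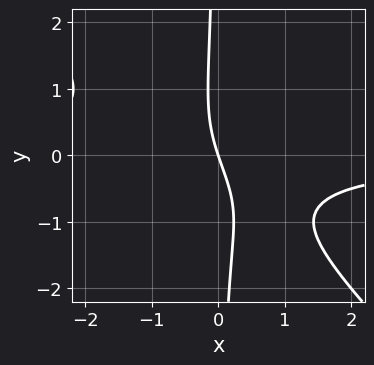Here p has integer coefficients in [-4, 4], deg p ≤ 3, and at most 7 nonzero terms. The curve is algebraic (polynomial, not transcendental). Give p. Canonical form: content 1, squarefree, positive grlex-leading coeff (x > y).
3*x^2*y + 3*x*y^2 + x*y + 3*x + y

First, deg p = 3.
Then, against the integer gridlines: it crosses the x-axis at the gridline x = 0; one y-axis crossing is at y = 0.
Finally, assembling these constraints gives the stated polynomial.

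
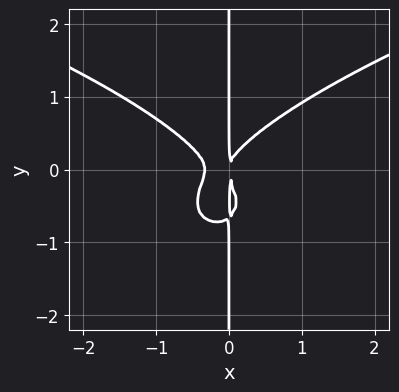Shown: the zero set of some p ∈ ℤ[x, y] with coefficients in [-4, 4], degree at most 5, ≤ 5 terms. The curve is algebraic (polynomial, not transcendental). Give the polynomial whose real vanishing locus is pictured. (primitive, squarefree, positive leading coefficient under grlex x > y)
3*x*y^3 - 3*x^3 + 2*x*y^2 - x^2

deg p = 4. A generic line meets the curve in up to 4 points.
Against the integer gridlines: the visible y-axis segment lies entirely on the curve.
These observations pin down the coefficients.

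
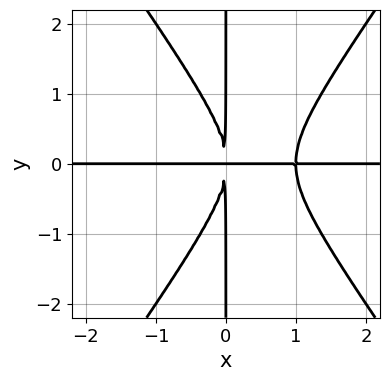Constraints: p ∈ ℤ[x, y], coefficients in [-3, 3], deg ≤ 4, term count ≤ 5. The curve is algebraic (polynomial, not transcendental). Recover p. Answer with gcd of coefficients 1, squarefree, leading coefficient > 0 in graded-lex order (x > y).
First, deg p = 4. No degree-3 curve has this shape.
Then, reading off the gridlines: every point of the x-axis in the box is on the curve; the visible y-axis segment lies entirely on the curve.
Finally, solving for integer coefficients yields p as stated.

2*x^3*y - x*y^3 - 2*x^2*y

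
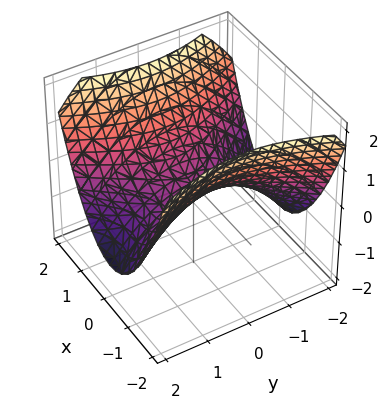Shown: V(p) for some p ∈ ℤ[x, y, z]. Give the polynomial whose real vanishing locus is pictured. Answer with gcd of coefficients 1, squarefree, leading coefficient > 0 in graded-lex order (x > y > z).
1. Degree: a hyperbolic paraboloid; a quadric, so deg p = 2.
2. Symmetries: it's symmetric under y → −y, forcing even powers of y; the x ↦ −x reflection is a symmetry, so x appears only in even powers.
3. Observable constraints: one x-axis crossing is at x = 0; one z-axis crossing is at z = 0; one y-axis crossing is at y = 0.
4. Solving for integer coefficients yields p as stated.

2*x^2 - y^2 - 3*z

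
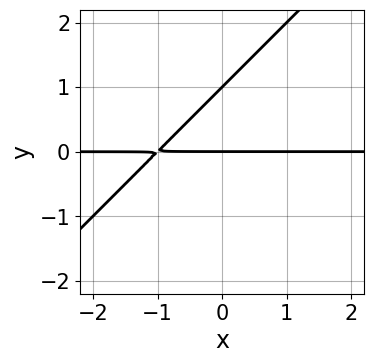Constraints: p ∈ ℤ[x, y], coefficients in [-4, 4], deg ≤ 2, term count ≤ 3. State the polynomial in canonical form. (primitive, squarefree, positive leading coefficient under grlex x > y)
x*y - y^2 + y

The degree is 2 — a generic line meets the curve in up to 2 points.
Reading off the gridlines: the visible x-axis segment lies entirely on the curve; among the integer gridlines, it crosses the y-axis at y ∈ {0, 1}.
Putting this together gives p.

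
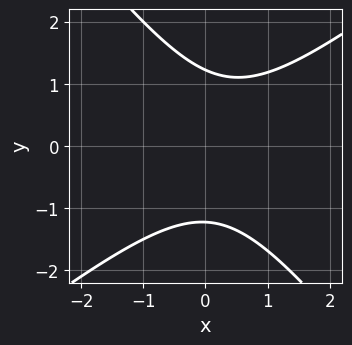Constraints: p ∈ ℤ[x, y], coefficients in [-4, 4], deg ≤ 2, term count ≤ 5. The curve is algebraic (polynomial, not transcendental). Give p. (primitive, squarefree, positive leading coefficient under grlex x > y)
2*x^2 - x*y - 2*y^2 - x + 3

(a) Degree: the shape is more complex than any degree-1 curve, so deg p = 2.
(b) From the visible intercepts: it misses every integer gridline on the x-axis.
(c) Fitting integer coefficients to these (and the overall shape) gives p.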